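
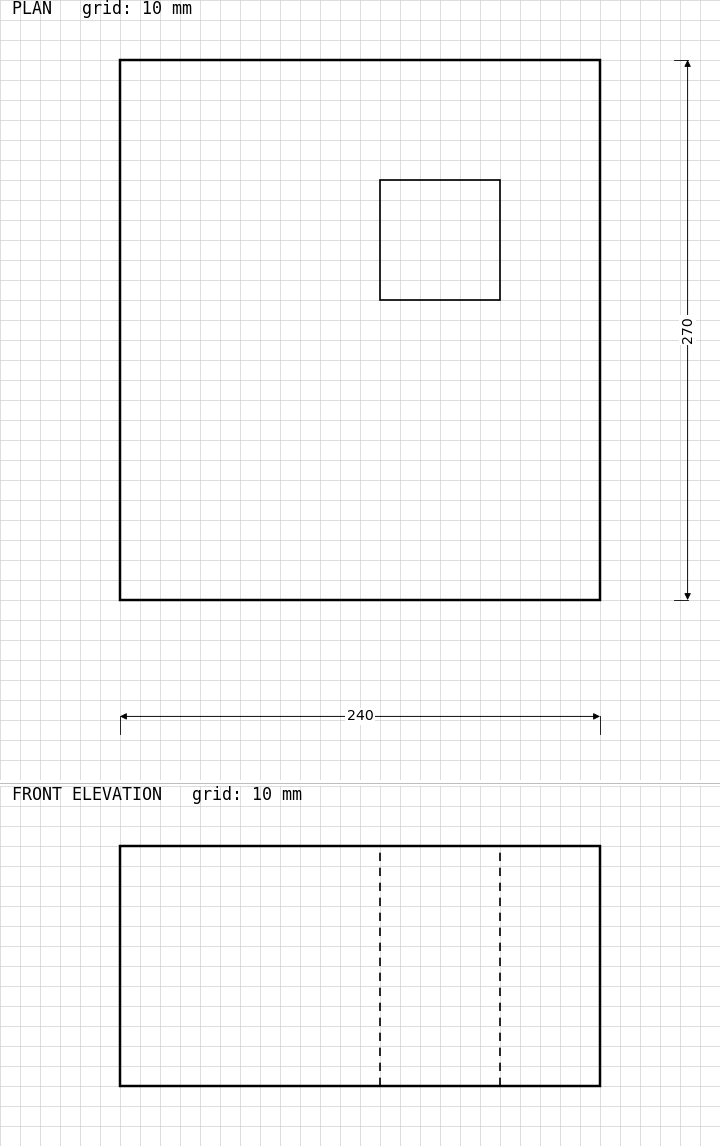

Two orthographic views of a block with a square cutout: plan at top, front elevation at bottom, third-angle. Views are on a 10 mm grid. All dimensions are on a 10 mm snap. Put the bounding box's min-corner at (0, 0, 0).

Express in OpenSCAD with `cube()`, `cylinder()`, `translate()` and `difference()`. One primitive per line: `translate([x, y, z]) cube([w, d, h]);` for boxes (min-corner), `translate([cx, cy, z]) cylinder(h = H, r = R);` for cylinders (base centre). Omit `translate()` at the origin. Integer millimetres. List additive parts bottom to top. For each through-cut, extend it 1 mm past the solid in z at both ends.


difference() {
  cube([240, 270, 120]);
  translate([130, 150, -1]) cube([60, 60, 122]);
}


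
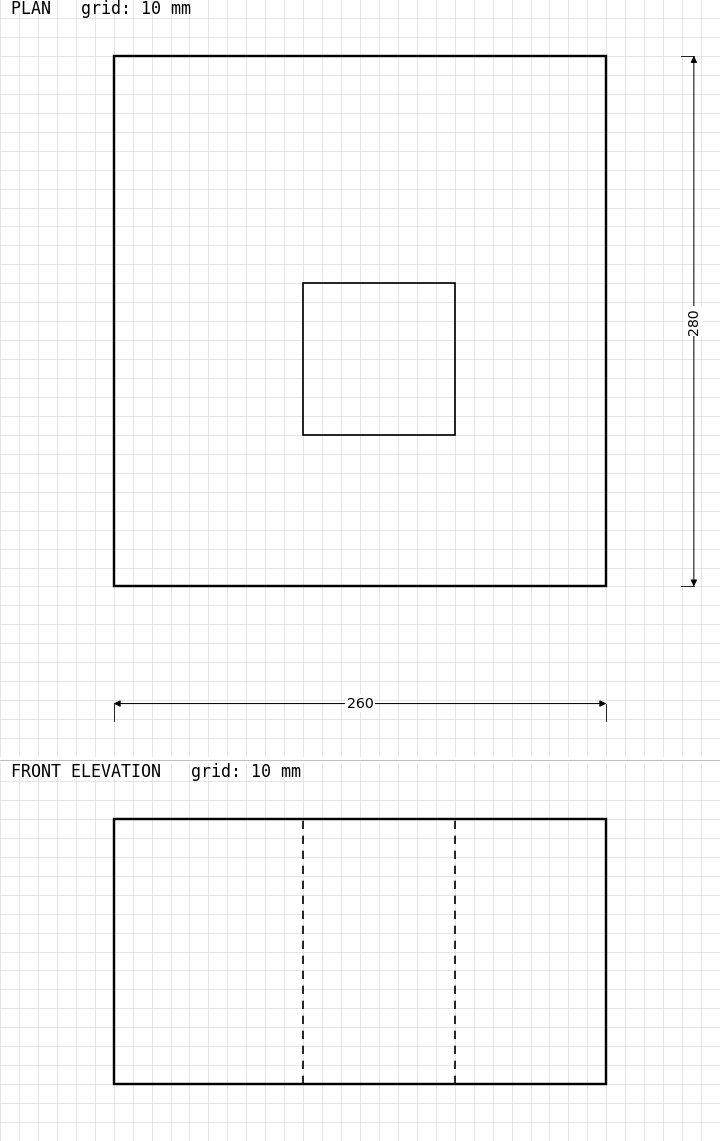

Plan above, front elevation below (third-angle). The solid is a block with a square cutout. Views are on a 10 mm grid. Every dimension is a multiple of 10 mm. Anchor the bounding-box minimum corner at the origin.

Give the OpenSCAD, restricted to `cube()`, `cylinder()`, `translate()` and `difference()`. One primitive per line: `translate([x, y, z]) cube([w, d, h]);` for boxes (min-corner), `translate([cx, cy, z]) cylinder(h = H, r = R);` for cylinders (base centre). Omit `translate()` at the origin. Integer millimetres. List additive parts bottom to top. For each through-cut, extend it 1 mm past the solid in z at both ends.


difference() {
  cube([260, 280, 140]);
  translate([100, 80, -1]) cube([80, 80, 142]);
}


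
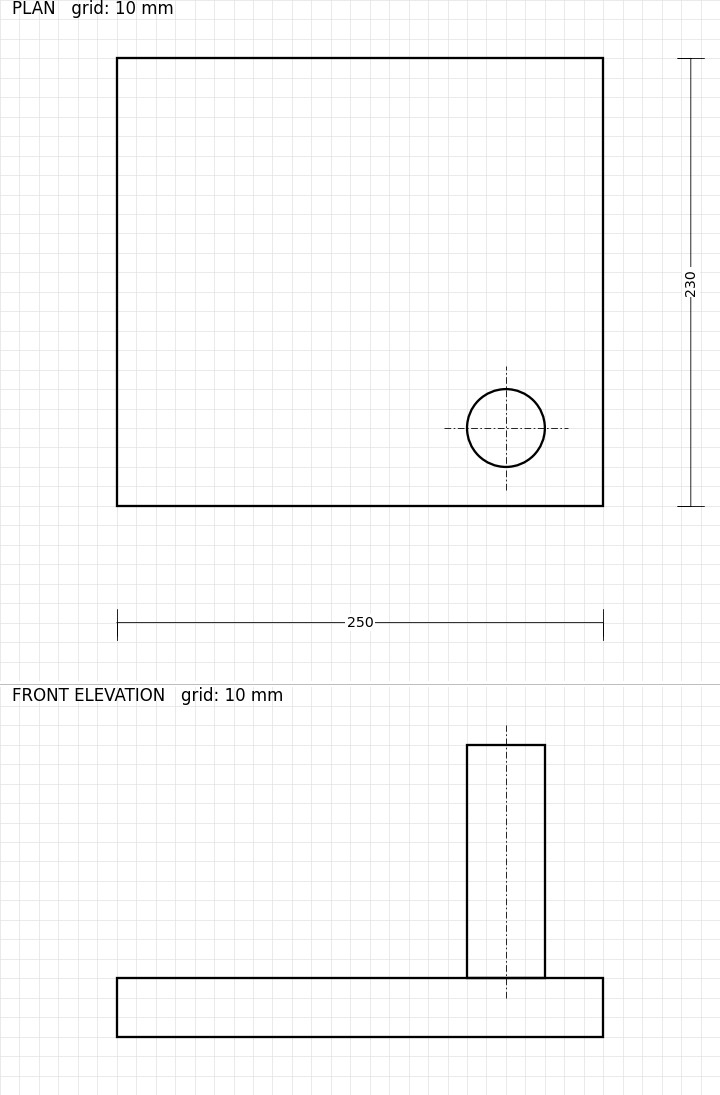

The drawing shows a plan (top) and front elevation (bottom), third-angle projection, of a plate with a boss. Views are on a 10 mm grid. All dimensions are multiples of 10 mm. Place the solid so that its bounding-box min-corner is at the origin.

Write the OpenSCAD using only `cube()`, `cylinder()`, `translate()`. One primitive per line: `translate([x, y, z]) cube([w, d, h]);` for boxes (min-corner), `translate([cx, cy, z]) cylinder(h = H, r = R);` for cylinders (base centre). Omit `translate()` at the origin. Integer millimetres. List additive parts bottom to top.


cube([250, 230, 30]);
translate([200, 40, 30]) cylinder(h = 120, r = 20);


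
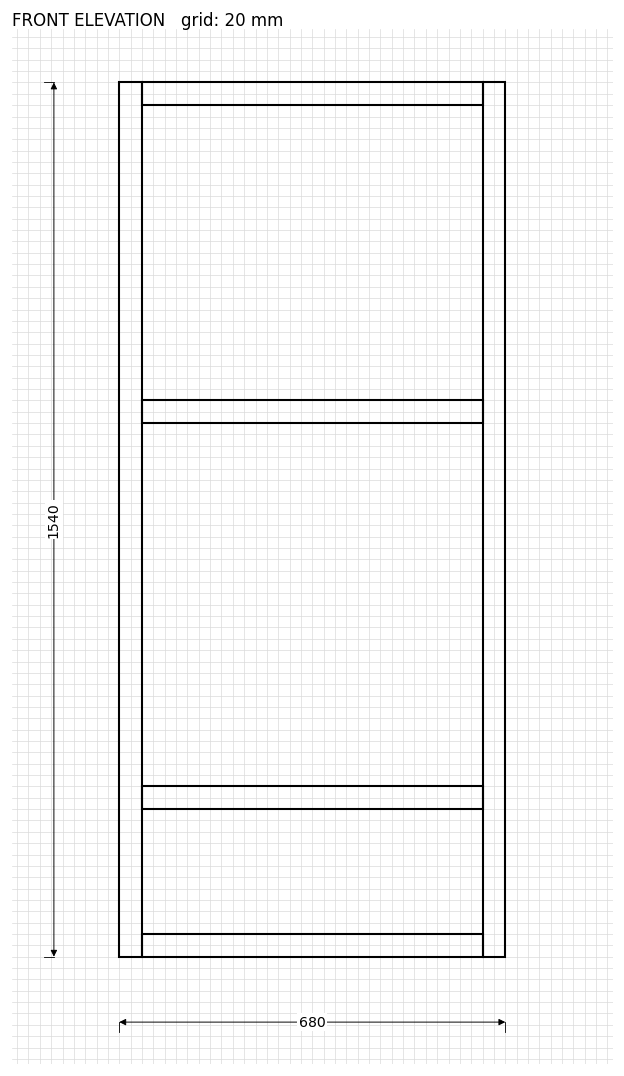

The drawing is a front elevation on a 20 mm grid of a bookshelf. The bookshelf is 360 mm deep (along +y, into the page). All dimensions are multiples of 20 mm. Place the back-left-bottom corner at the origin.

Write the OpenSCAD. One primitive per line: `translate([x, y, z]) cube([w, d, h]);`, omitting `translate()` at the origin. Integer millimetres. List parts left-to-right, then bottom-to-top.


cube([40, 360, 1540]);
translate([40, 0, 0]) cube([600, 360, 40]);
translate([40, 0, 260]) cube([600, 360, 40]);
translate([40, 0, 940]) cube([600, 360, 40]);
translate([40, 0, 1500]) cube([600, 360, 40]);
translate([640, 0, 0]) cube([40, 360, 1540]);


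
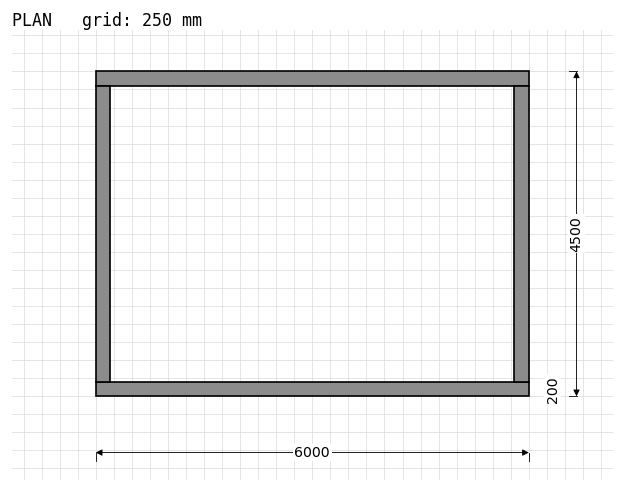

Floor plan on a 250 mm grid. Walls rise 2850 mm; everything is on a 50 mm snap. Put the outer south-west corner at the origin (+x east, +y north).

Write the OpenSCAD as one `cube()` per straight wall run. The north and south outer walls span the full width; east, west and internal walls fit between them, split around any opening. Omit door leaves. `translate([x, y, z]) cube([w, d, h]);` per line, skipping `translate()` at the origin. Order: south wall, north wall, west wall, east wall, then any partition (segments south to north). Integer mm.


cube([6000, 200, 2850]);
translate([0, 4300, 0]) cube([6000, 200, 2850]);
translate([0, 200, 0]) cube([200, 4100, 2850]);
translate([5800, 200, 0]) cube([200, 4100, 2850]);


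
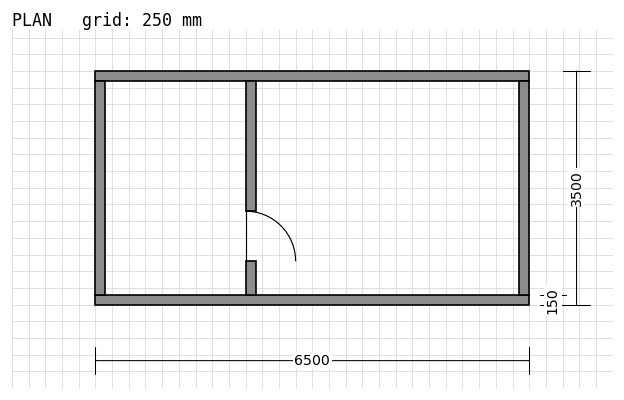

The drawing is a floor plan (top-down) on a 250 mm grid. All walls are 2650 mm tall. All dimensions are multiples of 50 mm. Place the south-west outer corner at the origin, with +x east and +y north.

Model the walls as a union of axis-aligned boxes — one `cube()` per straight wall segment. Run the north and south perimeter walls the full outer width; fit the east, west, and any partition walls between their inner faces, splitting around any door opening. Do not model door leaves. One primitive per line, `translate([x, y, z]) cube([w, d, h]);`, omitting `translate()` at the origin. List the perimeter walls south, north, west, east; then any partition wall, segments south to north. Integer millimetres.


cube([6500, 150, 2650]);
translate([0, 3350, 0]) cube([6500, 150, 2650]);
translate([0, 150, 0]) cube([150, 3200, 2650]);
translate([6350, 150, 0]) cube([150, 3200, 2650]);
translate([2250, 150, 0]) cube([150, 500, 2650]);
translate([2250, 1400, 0]) cube([150, 1950, 2650]);


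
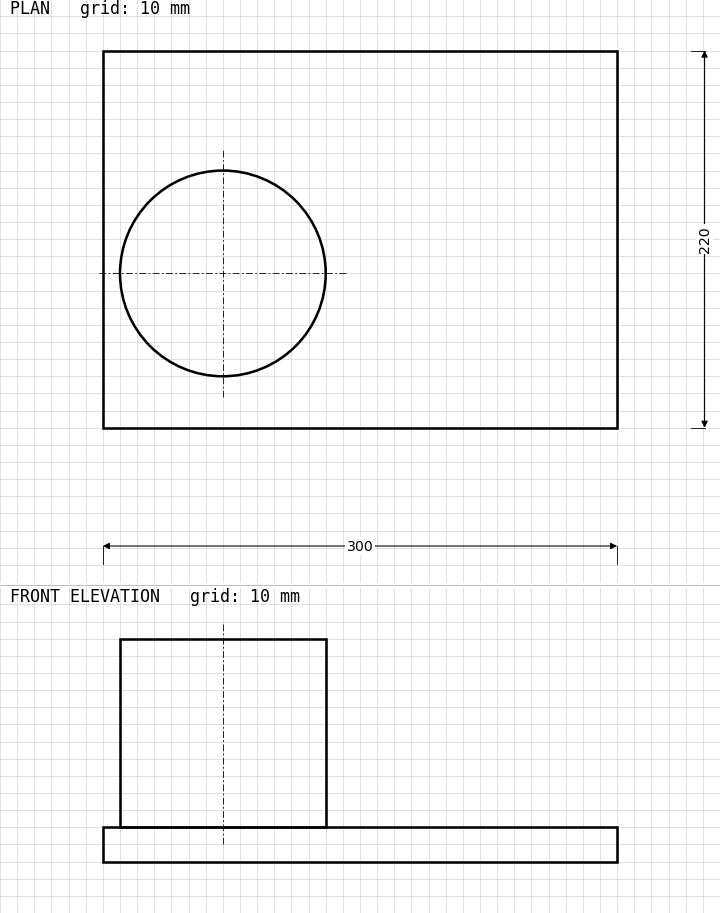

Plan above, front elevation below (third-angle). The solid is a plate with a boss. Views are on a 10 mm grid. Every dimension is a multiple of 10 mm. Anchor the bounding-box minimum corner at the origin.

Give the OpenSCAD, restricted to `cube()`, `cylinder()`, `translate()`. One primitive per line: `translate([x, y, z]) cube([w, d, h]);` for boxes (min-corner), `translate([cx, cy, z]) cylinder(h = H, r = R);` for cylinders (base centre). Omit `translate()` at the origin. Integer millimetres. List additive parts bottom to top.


cube([300, 220, 20]);
translate([70, 90, 20]) cylinder(h = 110, r = 60);


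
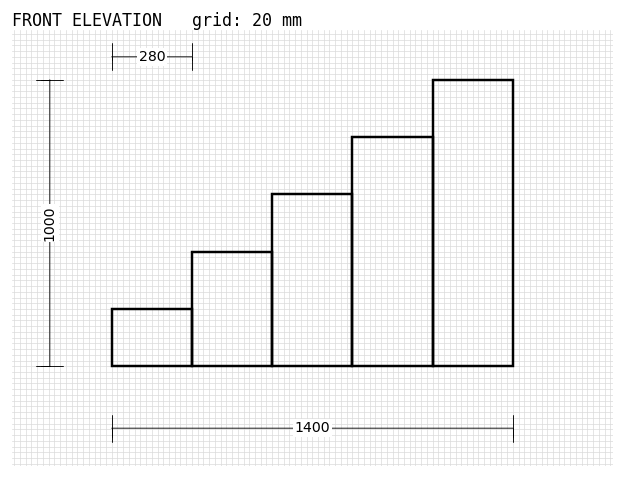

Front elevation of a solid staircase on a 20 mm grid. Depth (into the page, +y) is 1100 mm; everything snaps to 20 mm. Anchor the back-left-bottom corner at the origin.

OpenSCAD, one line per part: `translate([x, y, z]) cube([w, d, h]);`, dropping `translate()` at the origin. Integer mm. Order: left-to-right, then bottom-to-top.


cube([280, 1100, 200]);
translate([280, 0, 0]) cube([280, 1100, 400]);
translate([560, 0, 0]) cube([280, 1100, 600]);
translate([840, 0, 0]) cube([280, 1100, 800]);
translate([1120, 0, 0]) cube([280, 1100, 1000]);


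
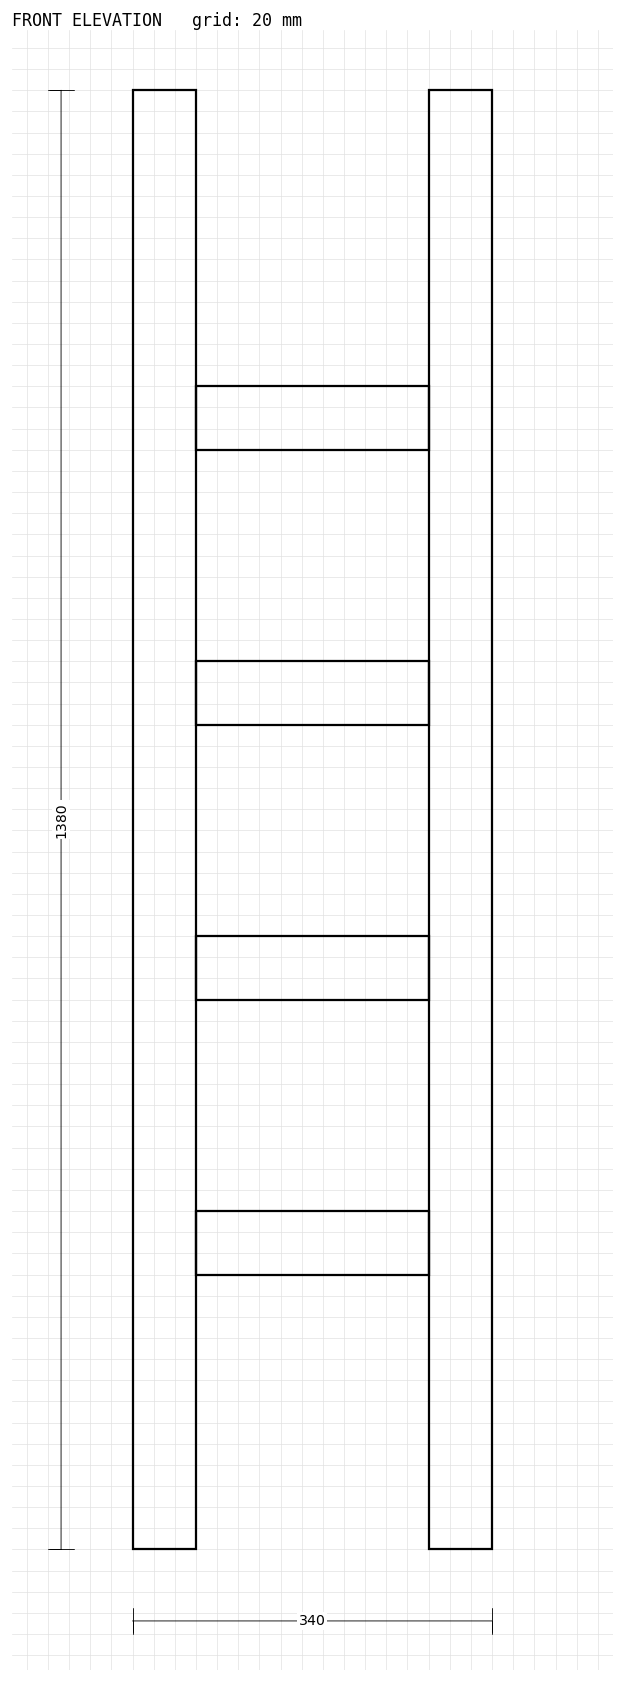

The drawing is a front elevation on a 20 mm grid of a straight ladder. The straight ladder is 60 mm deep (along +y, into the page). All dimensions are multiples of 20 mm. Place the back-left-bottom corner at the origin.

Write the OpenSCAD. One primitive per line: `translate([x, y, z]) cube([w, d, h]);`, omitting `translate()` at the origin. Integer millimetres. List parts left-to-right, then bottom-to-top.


cube([60, 60, 1380]);
translate([60, 0, 260]) cube([220, 60, 60]);
translate([60, 0, 520]) cube([220, 60, 60]);
translate([60, 0, 780]) cube([220, 60, 60]);
translate([60, 0, 1040]) cube([220, 60, 60]);
translate([280, 0, 0]) cube([60, 60, 1380]);


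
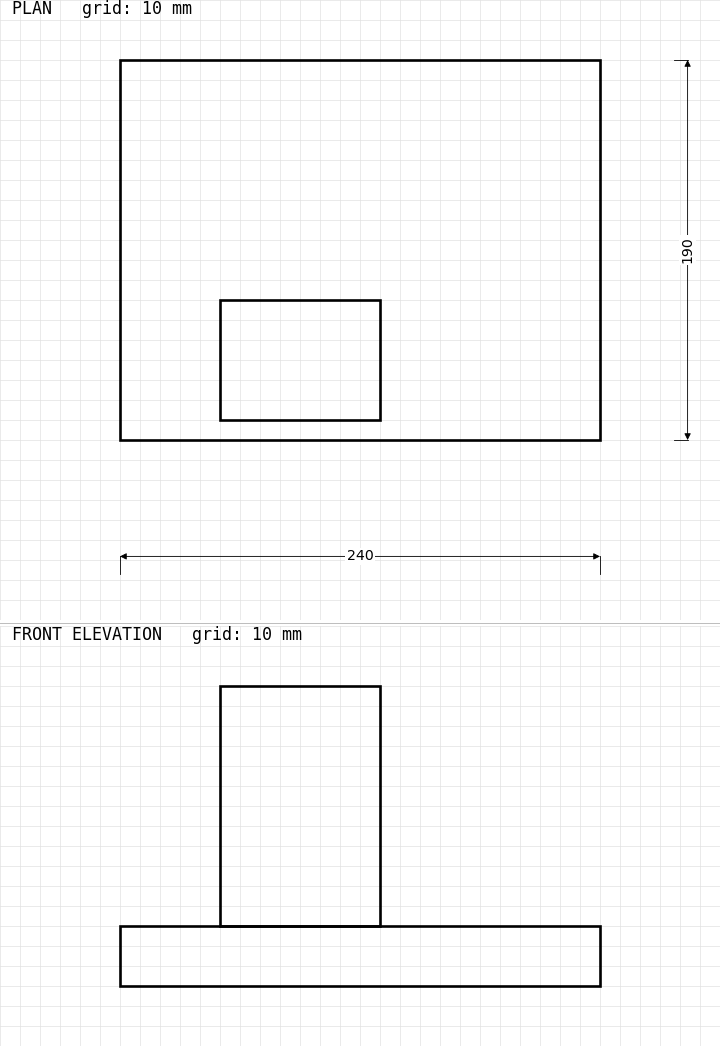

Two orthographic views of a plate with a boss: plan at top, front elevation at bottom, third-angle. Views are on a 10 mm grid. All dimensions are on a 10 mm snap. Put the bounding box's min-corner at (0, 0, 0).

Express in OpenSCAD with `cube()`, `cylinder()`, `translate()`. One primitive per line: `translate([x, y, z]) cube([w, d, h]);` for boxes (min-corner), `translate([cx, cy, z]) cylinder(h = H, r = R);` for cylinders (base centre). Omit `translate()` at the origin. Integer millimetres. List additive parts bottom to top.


cube([240, 190, 30]);
translate([50, 10, 30]) cube([80, 60, 120]);


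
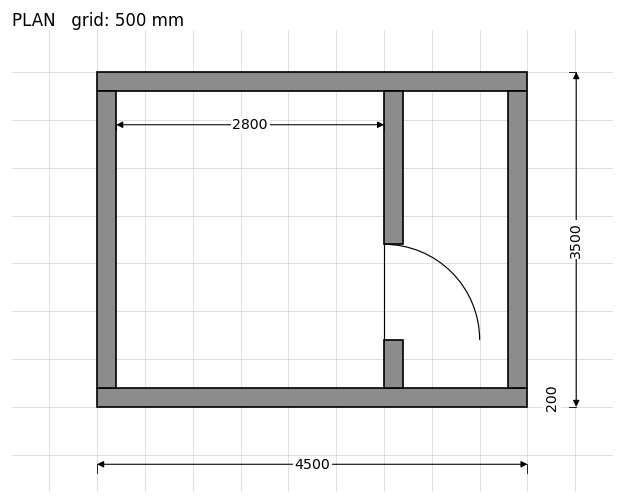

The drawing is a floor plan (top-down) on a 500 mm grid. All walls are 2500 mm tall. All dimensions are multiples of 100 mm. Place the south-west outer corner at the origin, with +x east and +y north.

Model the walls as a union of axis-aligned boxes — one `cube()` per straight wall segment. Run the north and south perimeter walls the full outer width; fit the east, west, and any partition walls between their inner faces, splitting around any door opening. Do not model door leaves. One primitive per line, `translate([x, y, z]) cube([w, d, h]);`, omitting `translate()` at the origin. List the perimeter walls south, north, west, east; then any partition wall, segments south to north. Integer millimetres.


cube([4500, 200, 2500]);
translate([0, 3300, 0]) cube([4500, 200, 2500]);
translate([0, 200, 0]) cube([200, 3100, 2500]);
translate([4300, 200, 0]) cube([200, 3100, 2500]);
translate([3000, 200, 0]) cube([200, 500, 2500]);
translate([3000, 1700, 0]) cube([200, 1600, 2500]);


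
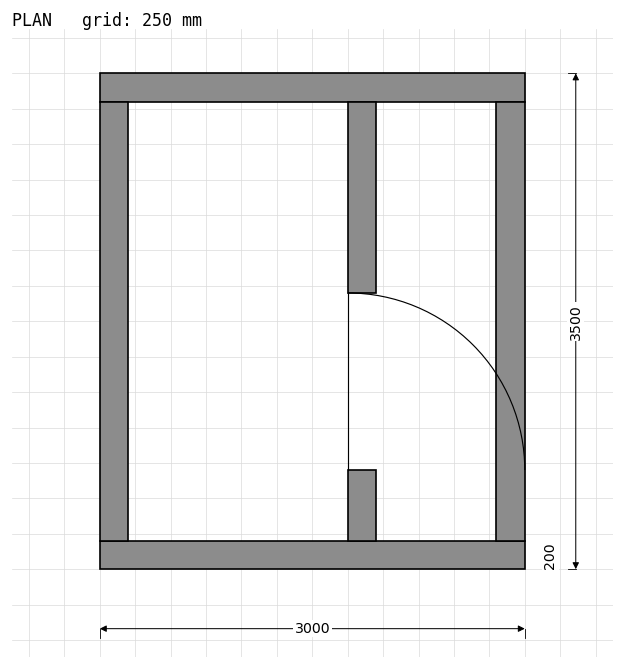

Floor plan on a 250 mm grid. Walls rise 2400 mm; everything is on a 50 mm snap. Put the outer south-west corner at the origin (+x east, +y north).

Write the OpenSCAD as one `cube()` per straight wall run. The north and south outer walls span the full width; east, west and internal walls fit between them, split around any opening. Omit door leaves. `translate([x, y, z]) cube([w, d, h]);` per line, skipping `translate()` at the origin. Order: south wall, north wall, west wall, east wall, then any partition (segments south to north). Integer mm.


cube([3000, 200, 2400]);
translate([0, 3300, 0]) cube([3000, 200, 2400]);
translate([0, 200, 0]) cube([200, 3100, 2400]);
translate([2800, 200, 0]) cube([200, 3100, 2400]);
translate([1750, 200, 0]) cube([200, 500, 2400]);
translate([1750, 1950, 0]) cube([200, 1350, 2400]);


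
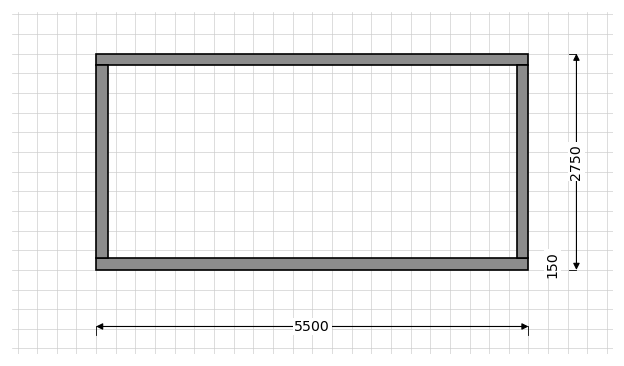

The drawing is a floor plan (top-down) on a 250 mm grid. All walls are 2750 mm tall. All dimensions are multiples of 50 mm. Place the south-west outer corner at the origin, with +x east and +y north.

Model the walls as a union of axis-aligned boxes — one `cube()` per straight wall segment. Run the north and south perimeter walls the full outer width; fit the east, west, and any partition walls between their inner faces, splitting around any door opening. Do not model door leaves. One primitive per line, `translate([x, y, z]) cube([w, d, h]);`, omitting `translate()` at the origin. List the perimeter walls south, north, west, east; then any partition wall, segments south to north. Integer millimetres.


cube([5500, 150, 2750]);
translate([0, 2600, 0]) cube([5500, 150, 2750]);
translate([0, 150, 0]) cube([150, 2450, 2750]);
translate([5350, 150, 0]) cube([150, 2450, 2750]);


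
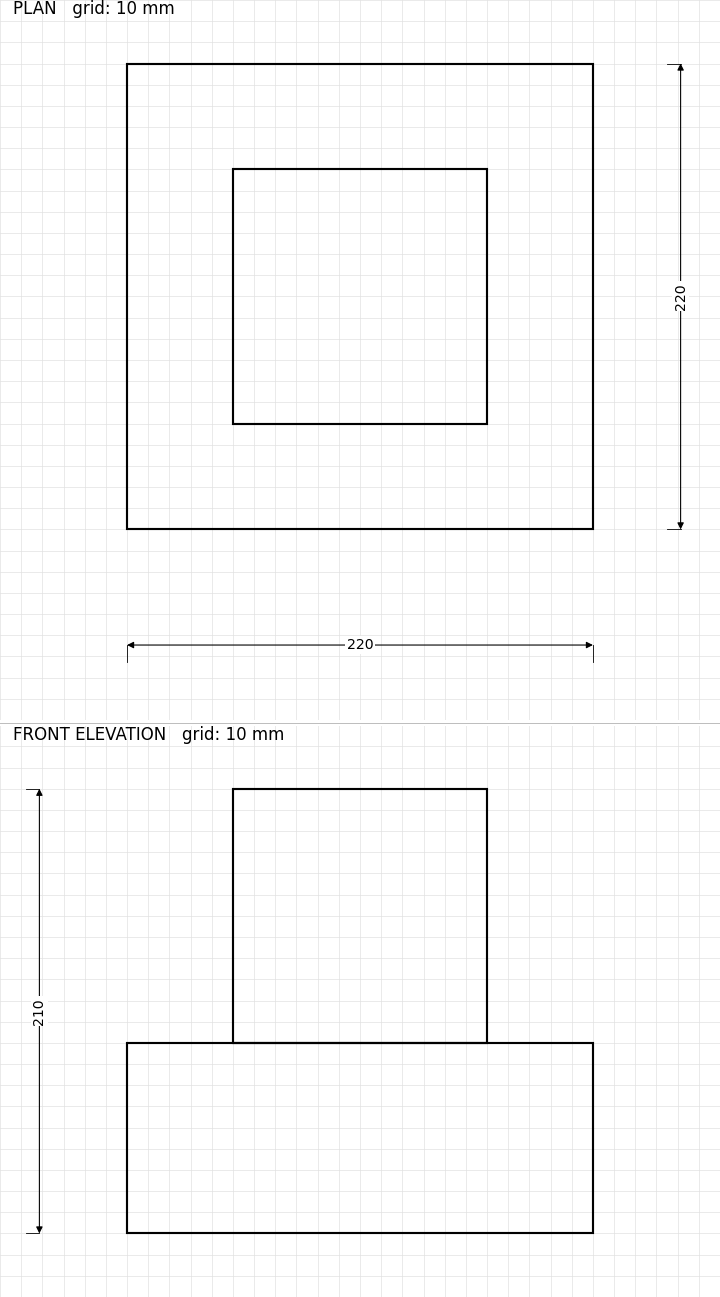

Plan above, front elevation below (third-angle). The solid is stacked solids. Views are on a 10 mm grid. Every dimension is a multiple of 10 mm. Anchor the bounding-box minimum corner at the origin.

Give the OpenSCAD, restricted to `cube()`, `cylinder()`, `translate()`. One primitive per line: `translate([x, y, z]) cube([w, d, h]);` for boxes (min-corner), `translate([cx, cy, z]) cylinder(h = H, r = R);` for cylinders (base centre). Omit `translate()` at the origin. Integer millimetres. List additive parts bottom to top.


cube([220, 220, 90]);
translate([50, 50, 90]) cube([120, 120, 120]);


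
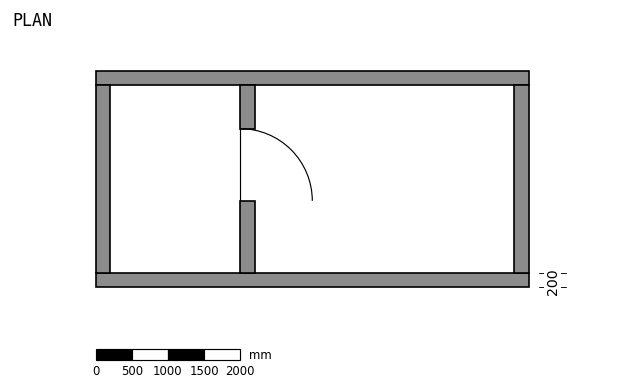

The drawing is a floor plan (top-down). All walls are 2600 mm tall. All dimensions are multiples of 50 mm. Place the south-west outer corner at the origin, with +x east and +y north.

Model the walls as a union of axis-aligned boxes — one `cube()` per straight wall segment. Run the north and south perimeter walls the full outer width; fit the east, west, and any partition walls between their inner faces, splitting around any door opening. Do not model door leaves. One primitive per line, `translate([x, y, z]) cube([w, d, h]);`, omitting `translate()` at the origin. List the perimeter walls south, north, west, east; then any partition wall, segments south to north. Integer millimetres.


cube([6000, 200, 2600]);
translate([0, 2800, 0]) cube([6000, 200, 2600]);
translate([0, 200, 0]) cube([200, 2600, 2600]);
translate([5800, 200, 0]) cube([200, 2600, 2600]);
translate([2000, 200, 0]) cube([200, 1000, 2600]);
translate([2000, 2200, 0]) cube([200, 600, 2600]);


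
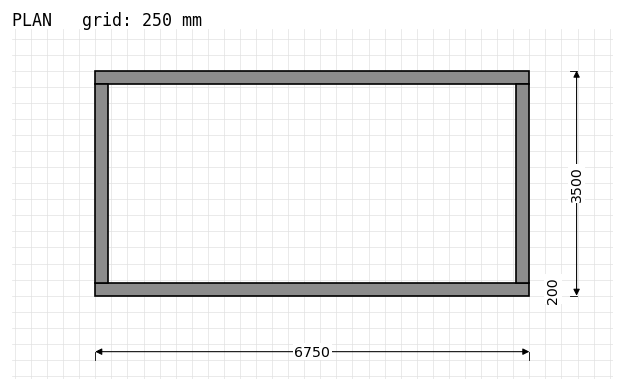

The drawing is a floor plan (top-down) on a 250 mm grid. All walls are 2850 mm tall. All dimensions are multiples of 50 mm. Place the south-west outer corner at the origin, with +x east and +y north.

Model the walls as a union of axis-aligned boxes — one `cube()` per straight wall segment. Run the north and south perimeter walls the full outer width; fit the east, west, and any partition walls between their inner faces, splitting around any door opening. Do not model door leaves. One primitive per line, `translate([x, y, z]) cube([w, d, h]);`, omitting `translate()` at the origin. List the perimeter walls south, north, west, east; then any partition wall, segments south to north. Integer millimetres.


cube([6750, 200, 2850]);
translate([0, 3300, 0]) cube([6750, 200, 2850]);
translate([0, 200, 0]) cube([200, 3100, 2850]);
translate([6550, 200, 0]) cube([200, 3100, 2850]);


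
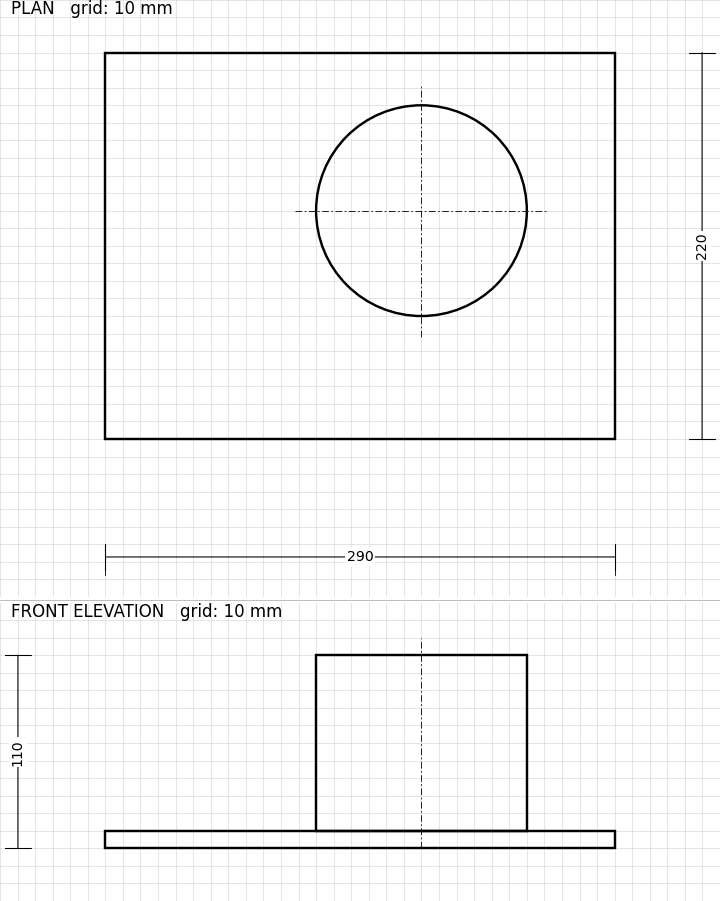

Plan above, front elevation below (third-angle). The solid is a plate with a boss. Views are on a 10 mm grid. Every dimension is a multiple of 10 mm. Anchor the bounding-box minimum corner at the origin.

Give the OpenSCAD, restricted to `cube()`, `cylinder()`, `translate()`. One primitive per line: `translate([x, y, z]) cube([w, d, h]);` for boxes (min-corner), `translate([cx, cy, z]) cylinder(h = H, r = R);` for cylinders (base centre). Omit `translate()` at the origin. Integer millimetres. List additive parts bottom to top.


cube([290, 220, 10]);
translate([180, 130, 10]) cylinder(h = 100, r = 60);


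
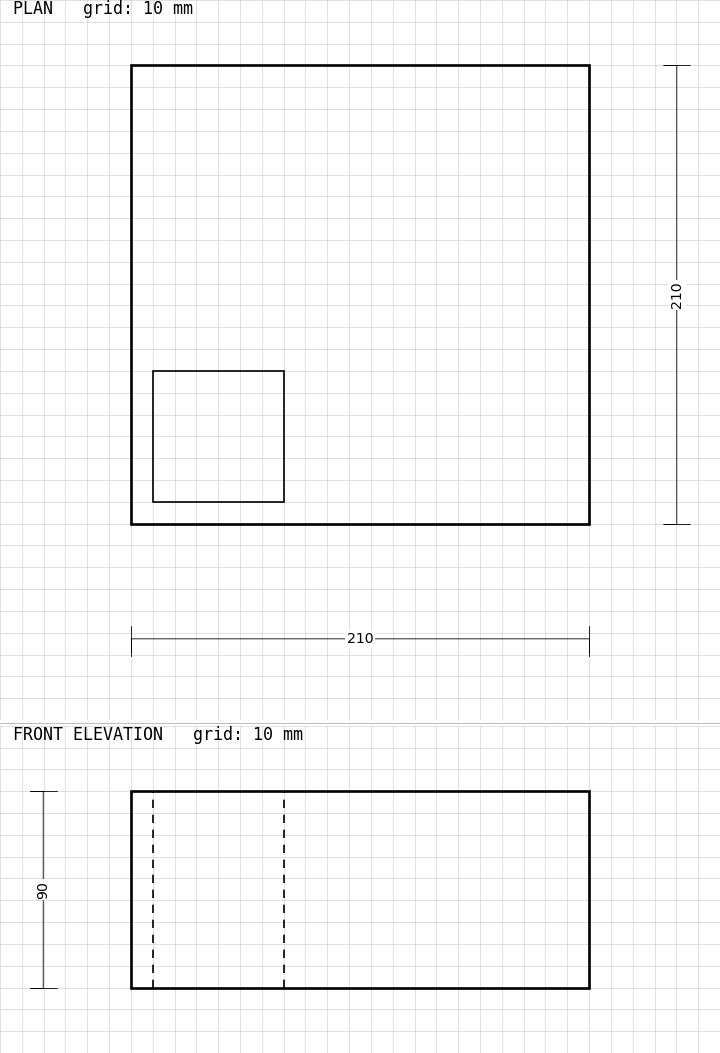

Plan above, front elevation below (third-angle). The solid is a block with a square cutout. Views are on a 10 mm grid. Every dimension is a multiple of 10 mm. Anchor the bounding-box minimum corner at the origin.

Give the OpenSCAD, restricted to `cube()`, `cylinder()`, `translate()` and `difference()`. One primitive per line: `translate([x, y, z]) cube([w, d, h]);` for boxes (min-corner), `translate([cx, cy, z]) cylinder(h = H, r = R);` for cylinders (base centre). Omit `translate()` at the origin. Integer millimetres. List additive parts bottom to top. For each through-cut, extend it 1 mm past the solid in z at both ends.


difference() {
  cube([210, 210, 90]);
  translate([10, 10, -1]) cube([60, 60, 92]);
}


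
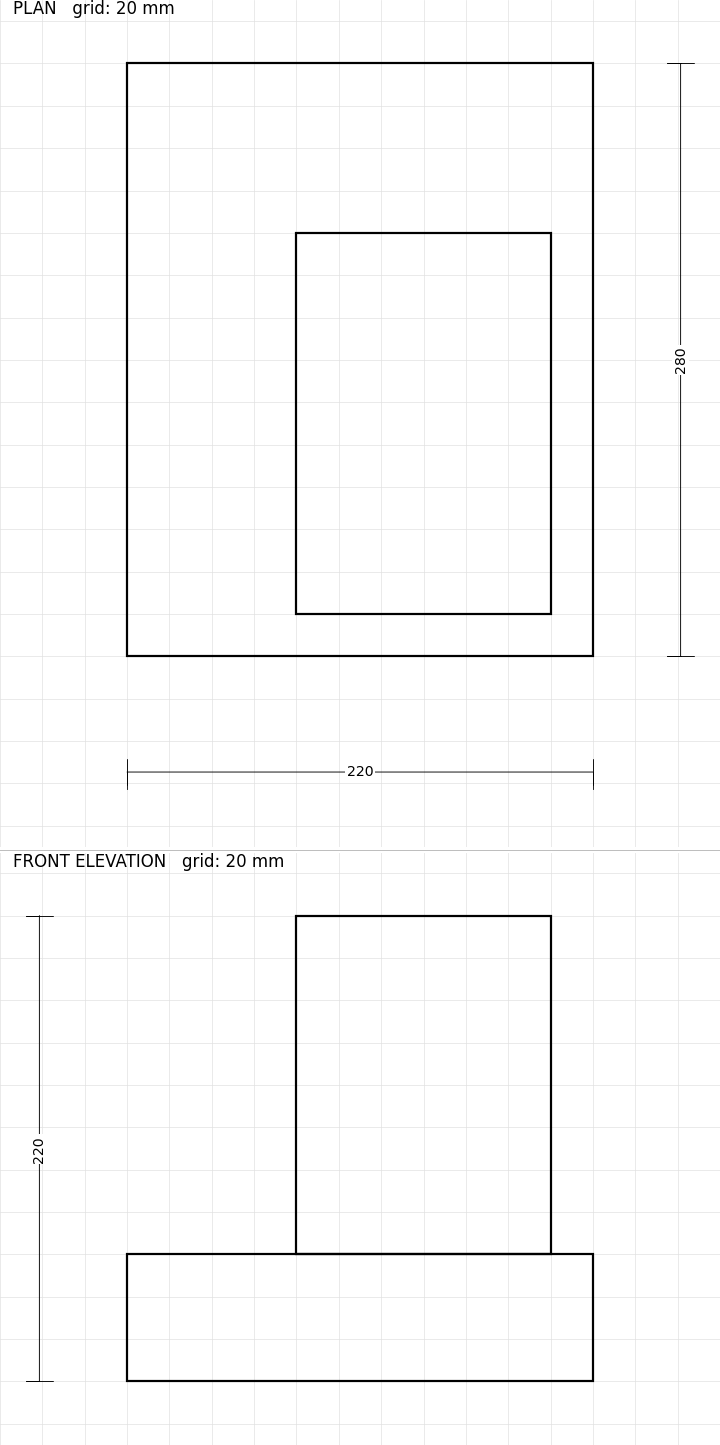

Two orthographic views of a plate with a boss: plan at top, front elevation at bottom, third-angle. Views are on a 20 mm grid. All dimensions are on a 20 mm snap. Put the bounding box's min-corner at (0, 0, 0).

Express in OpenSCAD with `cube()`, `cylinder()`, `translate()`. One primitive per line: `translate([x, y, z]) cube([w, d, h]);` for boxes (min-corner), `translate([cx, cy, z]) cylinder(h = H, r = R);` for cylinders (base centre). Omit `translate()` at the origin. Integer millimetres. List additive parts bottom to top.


cube([220, 280, 60]);
translate([80, 20, 60]) cube([120, 180, 160]);


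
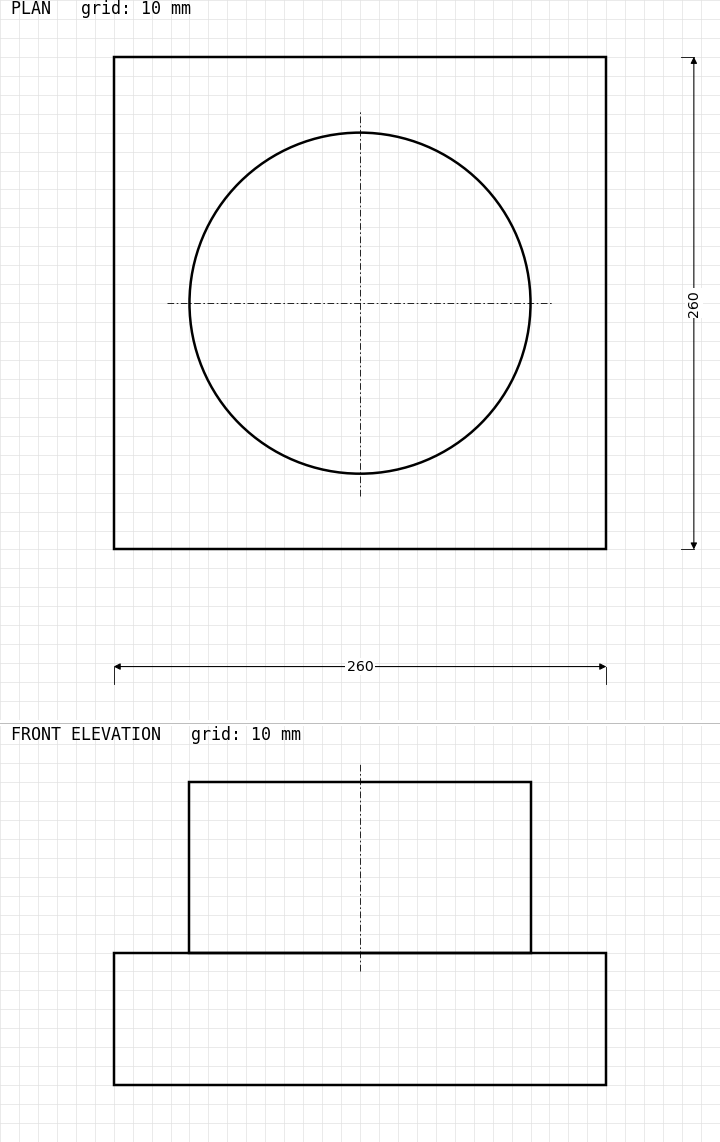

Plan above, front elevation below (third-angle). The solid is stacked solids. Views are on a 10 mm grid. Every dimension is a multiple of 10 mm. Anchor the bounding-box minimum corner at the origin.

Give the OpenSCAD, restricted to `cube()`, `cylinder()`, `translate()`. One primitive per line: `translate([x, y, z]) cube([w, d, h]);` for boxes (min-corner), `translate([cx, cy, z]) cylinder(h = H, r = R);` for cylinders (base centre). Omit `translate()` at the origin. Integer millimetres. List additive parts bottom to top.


cube([260, 260, 70]);
translate([130, 130, 70]) cylinder(h = 90, r = 90);


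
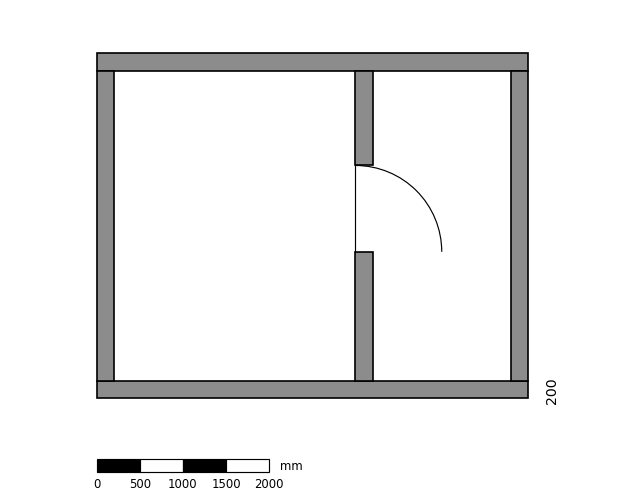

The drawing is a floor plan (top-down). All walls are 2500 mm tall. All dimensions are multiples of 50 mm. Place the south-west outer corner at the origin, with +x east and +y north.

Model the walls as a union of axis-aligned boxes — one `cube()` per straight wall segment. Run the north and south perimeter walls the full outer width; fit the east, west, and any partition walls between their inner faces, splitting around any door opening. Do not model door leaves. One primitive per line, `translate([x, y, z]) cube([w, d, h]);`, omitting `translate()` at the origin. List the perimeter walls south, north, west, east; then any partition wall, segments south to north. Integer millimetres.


cube([5000, 200, 2500]);
translate([0, 3800, 0]) cube([5000, 200, 2500]);
translate([0, 200, 0]) cube([200, 3600, 2500]);
translate([4800, 200, 0]) cube([200, 3600, 2500]);
translate([3000, 200, 0]) cube([200, 1500, 2500]);
translate([3000, 2700, 0]) cube([200, 1100, 2500]);


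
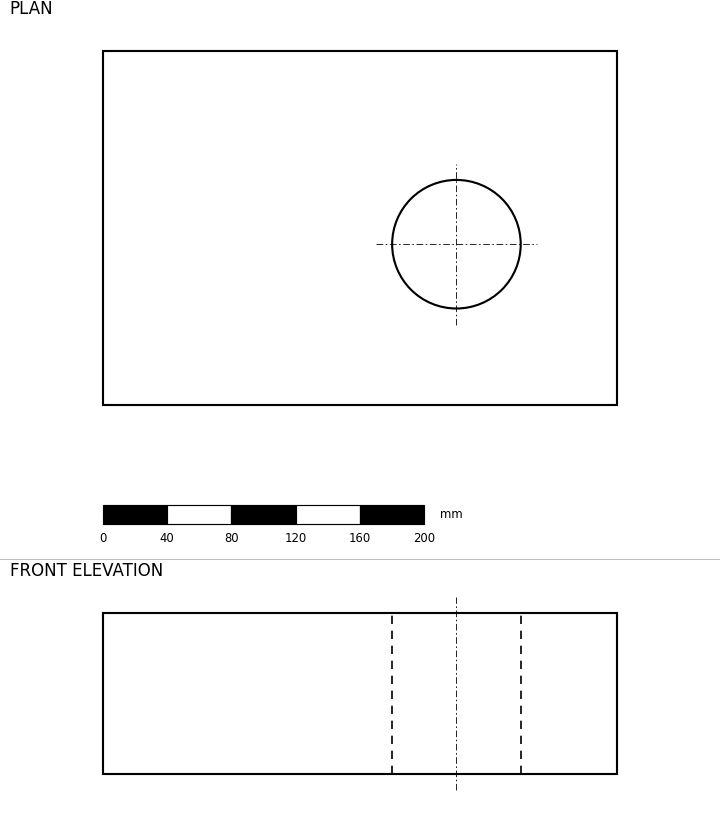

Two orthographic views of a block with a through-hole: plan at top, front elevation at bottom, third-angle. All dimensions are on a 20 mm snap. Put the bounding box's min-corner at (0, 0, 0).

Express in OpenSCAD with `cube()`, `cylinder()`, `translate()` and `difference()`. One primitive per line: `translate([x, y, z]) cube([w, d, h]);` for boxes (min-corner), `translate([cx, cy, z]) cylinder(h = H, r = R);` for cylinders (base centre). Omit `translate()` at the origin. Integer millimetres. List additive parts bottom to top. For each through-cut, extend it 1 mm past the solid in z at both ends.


difference() {
  cube([320, 220, 100]);
  translate([220, 100, -1]) cylinder(h = 102, r = 40);
}


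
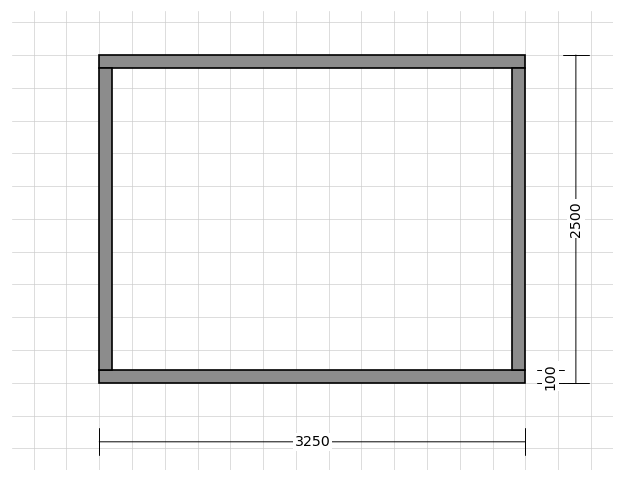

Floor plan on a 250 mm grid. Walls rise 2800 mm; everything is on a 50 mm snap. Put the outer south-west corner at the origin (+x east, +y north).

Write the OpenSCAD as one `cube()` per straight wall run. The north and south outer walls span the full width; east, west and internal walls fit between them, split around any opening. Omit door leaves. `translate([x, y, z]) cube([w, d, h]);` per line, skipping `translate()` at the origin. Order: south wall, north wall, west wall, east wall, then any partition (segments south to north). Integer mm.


cube([3250, 100, 2800]);
translate([0, 2400, 0]) cube([3250, 100, 2800]);
translate([0, 100, 0]) cube([100, 2300, 2800]);
translate([3150, 100, 0]) cube([100, 2300, 2800]);


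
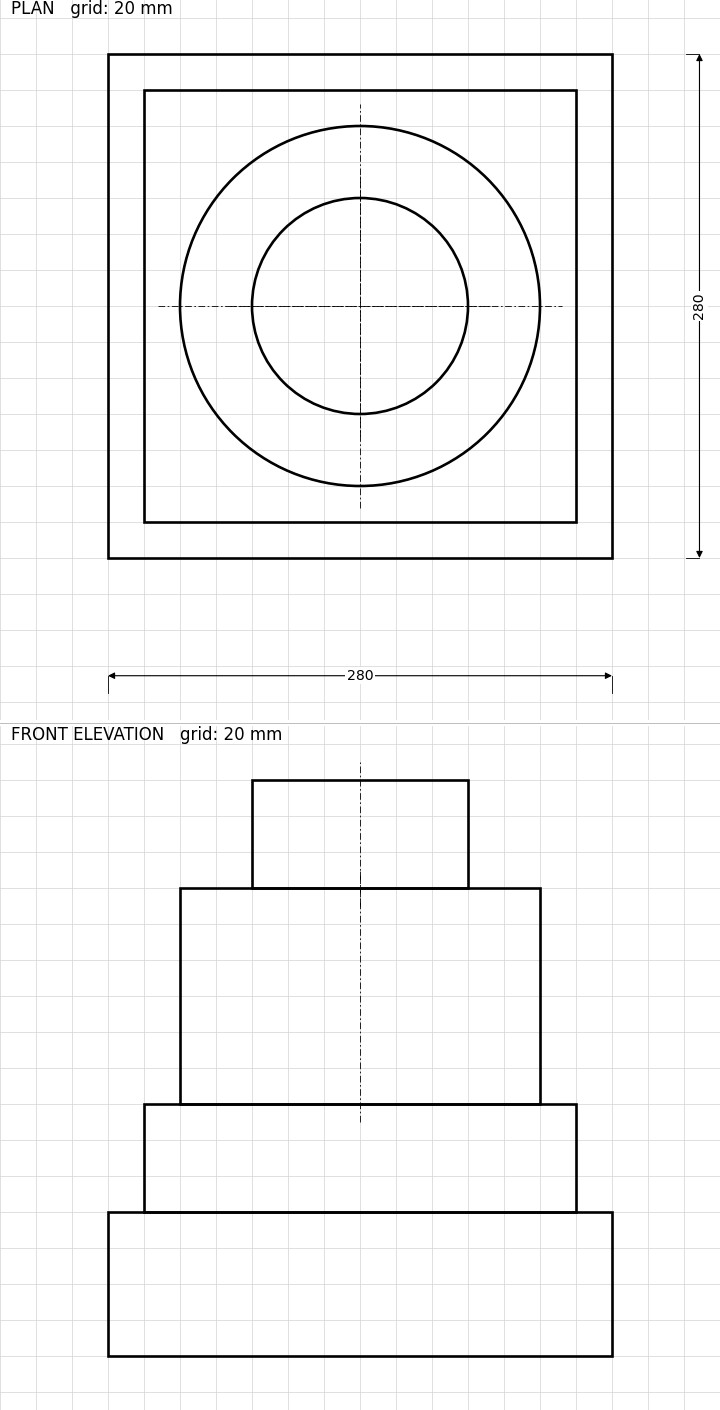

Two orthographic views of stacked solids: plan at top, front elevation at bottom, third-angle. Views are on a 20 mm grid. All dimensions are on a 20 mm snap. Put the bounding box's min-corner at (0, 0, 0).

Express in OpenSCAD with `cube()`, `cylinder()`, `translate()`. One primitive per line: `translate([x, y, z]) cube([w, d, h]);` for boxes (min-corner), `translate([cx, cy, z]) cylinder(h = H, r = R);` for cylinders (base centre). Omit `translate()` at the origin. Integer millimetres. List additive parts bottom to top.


cube([280, 280, 80]);
translate([20, 20, 80]) cube([240, 240, 60]);
translate([140, 140, 140]) cylinder(h = 120, r = 100);
translate([140, 140, 260]) cylinder(h = 60, r = 60);


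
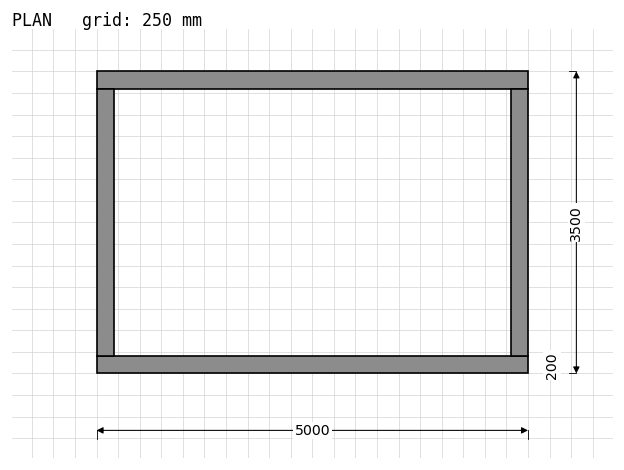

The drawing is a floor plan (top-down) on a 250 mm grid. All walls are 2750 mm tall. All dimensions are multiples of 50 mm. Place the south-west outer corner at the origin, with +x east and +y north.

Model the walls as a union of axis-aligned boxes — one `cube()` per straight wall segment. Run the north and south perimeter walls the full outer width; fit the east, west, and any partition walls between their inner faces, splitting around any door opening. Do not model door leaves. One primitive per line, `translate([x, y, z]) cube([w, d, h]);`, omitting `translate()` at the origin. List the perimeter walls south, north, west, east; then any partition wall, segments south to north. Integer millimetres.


cube([5000, 200, 2750]);
translate([0, 3300, 0]) cube([5000, 200, 2750]);
translate([0, 200, 0]) cube([200, 3100, 2750]);
translate([4800, 200, 0]) cube([200, 3100, 2750]);


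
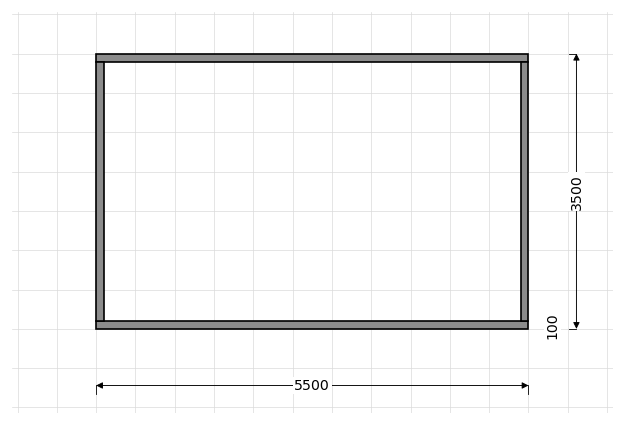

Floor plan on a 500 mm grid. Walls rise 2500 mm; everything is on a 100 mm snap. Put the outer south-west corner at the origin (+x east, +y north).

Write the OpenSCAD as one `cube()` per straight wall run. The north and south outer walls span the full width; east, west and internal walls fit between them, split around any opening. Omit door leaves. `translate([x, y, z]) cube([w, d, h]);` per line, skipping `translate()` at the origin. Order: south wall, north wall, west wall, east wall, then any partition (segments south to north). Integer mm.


cube([5500, 100, 2500]);
translate([0, 3400, 0]) cube([5500, 100, 2500]);
translate([0, 100, 0]) cube([100, 3300, 2500]);
translate([5400, 100, 0]) cube([100, 3300, 2500]);


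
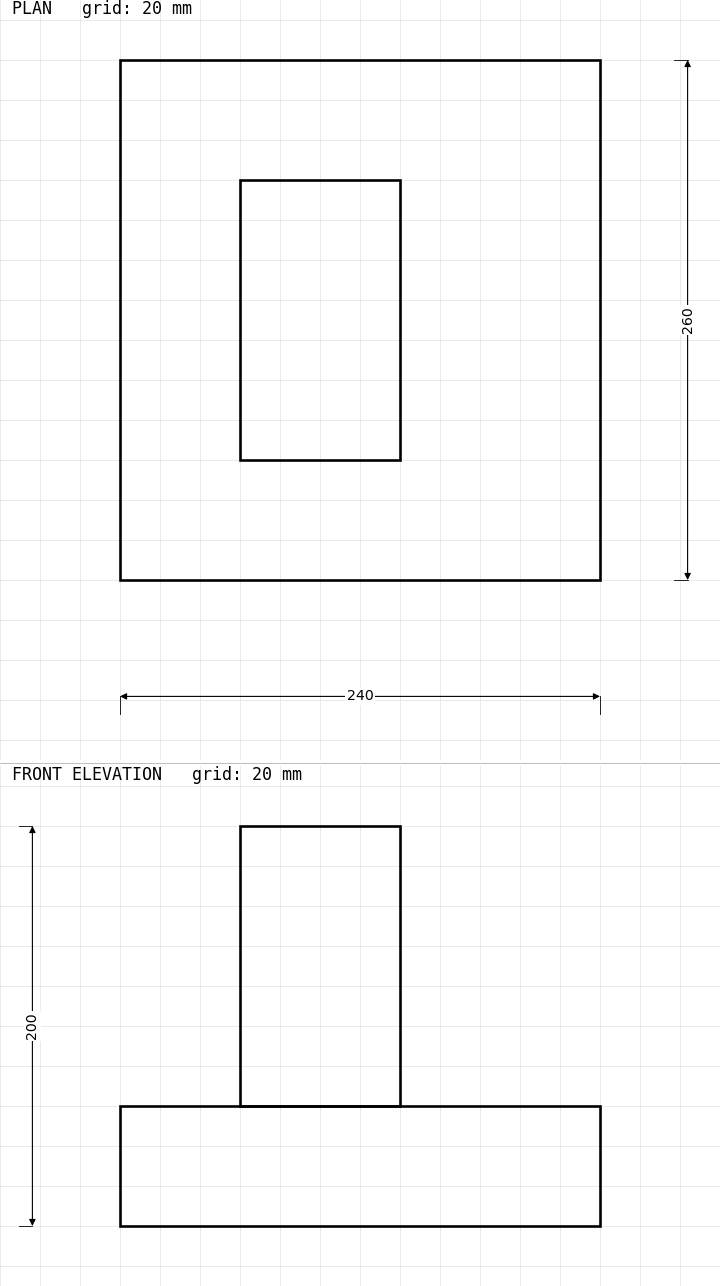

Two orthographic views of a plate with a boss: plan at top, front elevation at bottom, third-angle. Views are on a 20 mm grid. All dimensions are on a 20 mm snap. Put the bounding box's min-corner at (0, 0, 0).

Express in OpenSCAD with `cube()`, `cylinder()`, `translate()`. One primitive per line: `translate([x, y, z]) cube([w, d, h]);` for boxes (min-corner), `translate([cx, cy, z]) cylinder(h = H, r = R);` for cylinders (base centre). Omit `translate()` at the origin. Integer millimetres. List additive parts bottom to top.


cube([240, 260, 60]);
translate([60, 60, 60]) cube([80, 140, 140]);


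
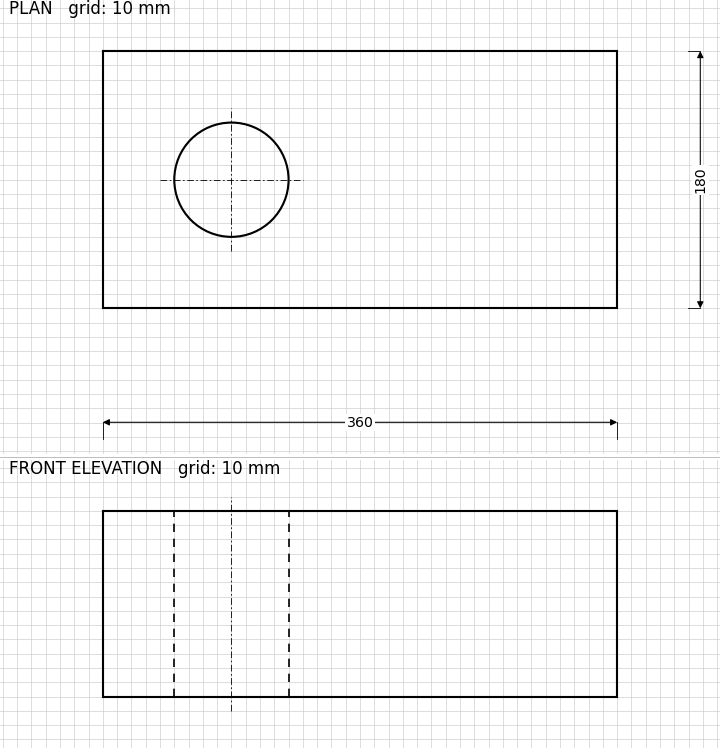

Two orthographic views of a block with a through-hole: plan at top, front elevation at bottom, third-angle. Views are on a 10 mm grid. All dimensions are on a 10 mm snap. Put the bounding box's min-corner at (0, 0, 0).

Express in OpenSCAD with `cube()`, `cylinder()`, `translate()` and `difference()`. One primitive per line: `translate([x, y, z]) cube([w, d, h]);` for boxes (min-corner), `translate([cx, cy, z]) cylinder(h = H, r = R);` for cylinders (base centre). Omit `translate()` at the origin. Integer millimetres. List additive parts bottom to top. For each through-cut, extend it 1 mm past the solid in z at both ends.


difference() {
  cube([360, 180, 130]);
  translate([90, 90, -1]) cylinder(h = 132, r = 40);
}


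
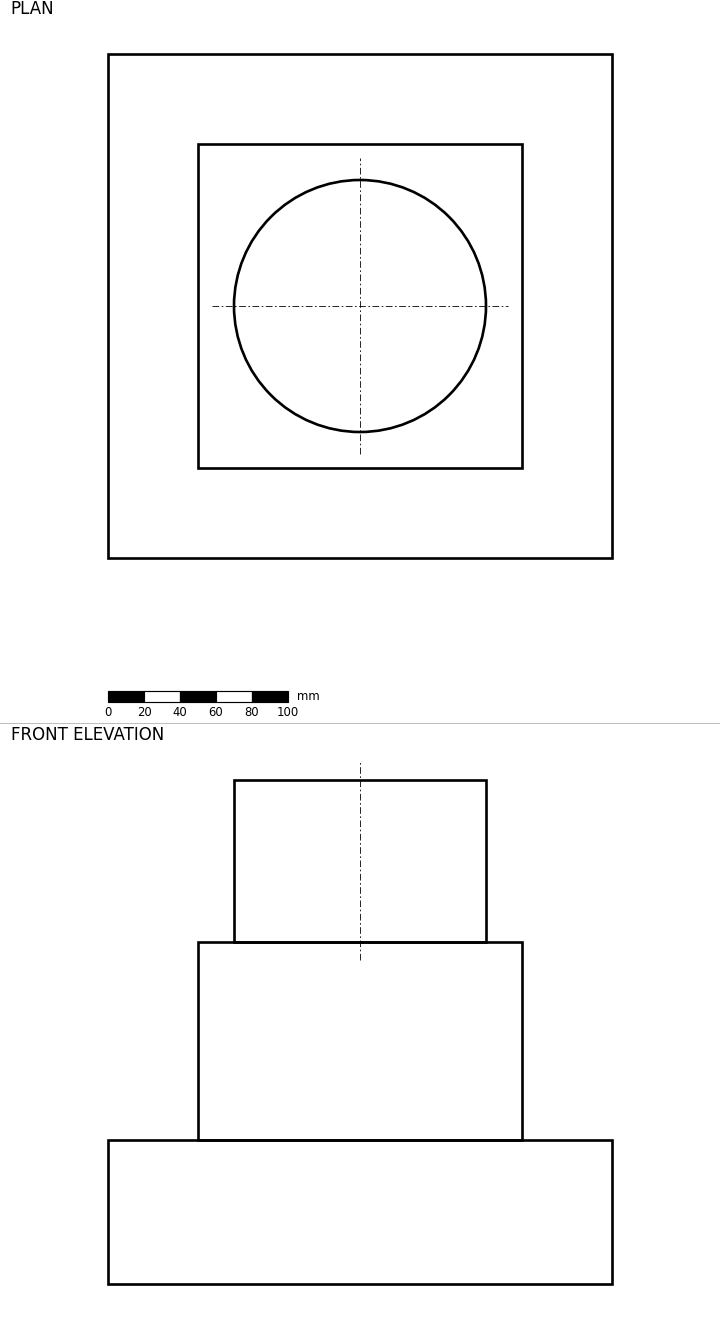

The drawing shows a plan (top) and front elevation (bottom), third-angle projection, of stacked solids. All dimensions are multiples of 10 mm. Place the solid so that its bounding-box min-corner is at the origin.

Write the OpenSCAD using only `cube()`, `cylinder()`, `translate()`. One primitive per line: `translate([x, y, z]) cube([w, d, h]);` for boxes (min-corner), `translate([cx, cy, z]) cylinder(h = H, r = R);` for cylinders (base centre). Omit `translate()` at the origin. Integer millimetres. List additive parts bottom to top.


cube([280, 280, 80]);
translate([50, 50, 80]) cube([180, 180, 110]);
translate([140, 140, 190]) cylinder(h = 90, r = 70);


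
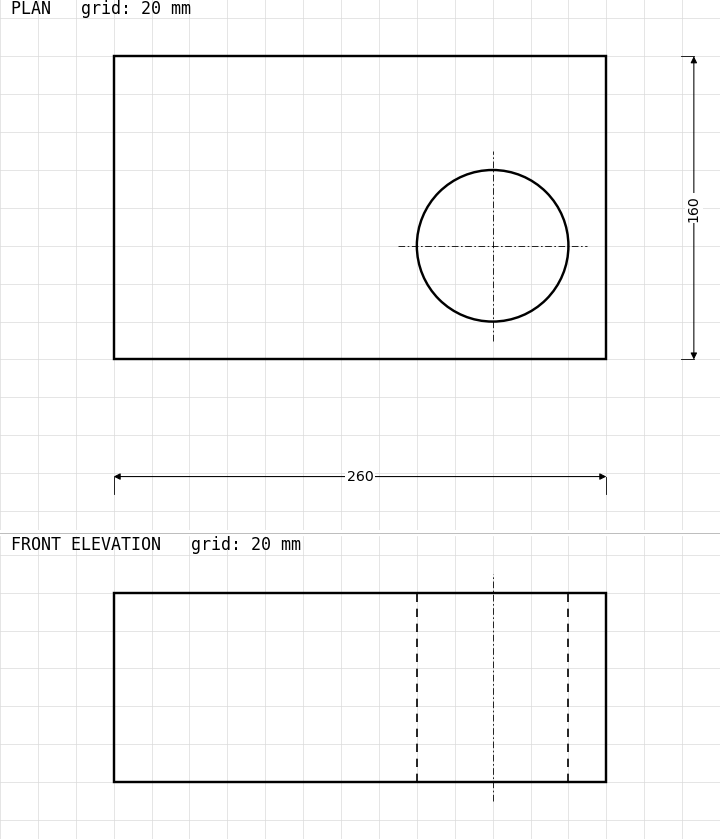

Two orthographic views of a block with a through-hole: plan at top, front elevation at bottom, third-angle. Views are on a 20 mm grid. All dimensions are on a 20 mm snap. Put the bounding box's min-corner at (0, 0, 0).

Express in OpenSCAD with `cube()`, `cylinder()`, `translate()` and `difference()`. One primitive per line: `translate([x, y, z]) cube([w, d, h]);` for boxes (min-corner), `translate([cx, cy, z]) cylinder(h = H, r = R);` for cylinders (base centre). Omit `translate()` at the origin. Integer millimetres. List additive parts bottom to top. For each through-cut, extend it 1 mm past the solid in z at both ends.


difference() {
  cube([260, 160, 100]);
  translate([200, 60, -1]) cylinder(h = 102, r = 40);
}


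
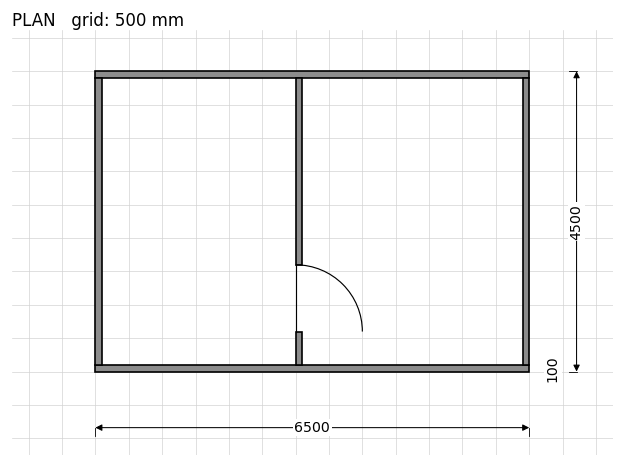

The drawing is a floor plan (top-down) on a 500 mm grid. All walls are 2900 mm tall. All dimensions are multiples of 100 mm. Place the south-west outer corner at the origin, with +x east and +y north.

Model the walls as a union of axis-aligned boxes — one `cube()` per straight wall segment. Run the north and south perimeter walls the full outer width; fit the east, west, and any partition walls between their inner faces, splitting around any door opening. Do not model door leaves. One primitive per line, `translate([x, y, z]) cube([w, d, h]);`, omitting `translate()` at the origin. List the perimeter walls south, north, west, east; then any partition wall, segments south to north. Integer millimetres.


cube([6500, 100, 2900]);
translate([0, 4400, 0]) cube([6500, 100, 2900]);
translate([0, 100, 0]) cube([100, 4300, 2900]);
translate([6400, 100, 0]) cube([100, 4300, 2900]);
translate([3000, 100, 0]) cube([100, 500, 2900]);
translate([3000, 1600, 0]) cube([100, 2800, 2900]);


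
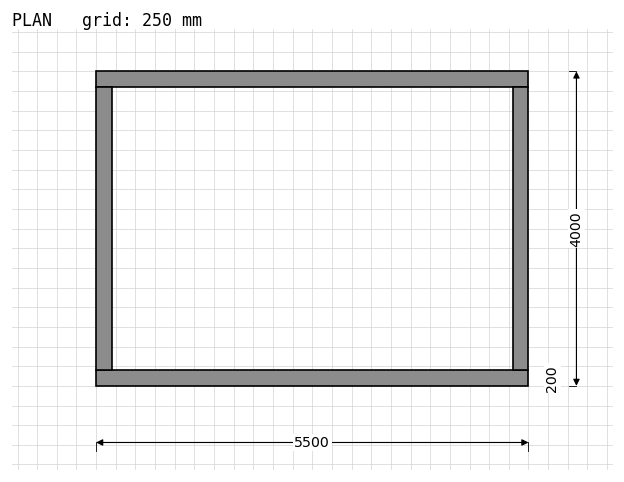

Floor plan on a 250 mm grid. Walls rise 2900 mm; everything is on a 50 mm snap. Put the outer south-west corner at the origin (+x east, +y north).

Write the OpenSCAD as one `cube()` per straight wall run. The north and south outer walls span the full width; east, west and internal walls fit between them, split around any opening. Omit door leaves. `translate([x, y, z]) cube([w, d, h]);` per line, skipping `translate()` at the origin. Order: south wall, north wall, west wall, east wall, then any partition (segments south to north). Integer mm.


cube([5500, 200, 2900]);
translate([0, 3800, 0]) cube([5500, 200, 2900]);
translate([0, 200, 0]) cube([200, 3600, 2900]);
translate([5300, 200, 0]) cube([200, 3600, 2900]);


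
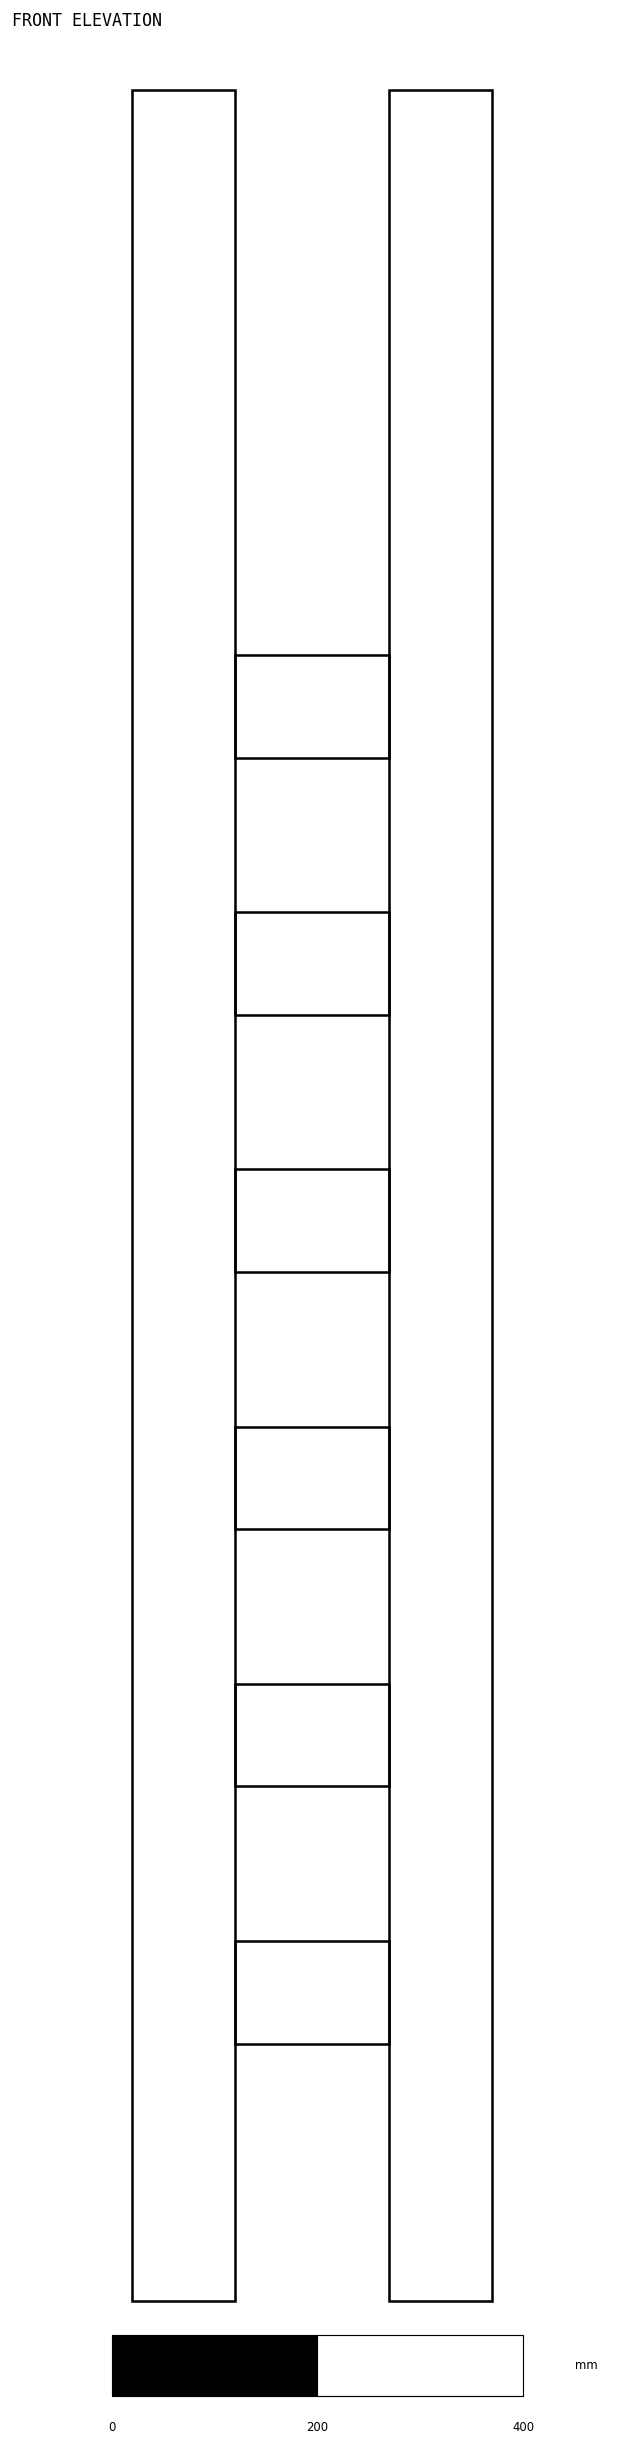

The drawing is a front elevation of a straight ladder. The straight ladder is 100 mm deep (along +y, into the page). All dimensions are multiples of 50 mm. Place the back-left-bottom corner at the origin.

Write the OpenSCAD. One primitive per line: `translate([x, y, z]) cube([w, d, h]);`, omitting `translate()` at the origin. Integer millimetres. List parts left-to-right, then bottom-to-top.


cube([100, 100, 2150]);
translate([100, 0, 250]) cube([150, 100, 100]);
translate([100, 0, 500]) cube([150, 100, 100]);
translate([100, 0, 750]) cube([150, 100, 100]);
translate([100, 0, 1000]) cube([150, 100, 100]);
translate([100, 0, 1250]) cube([150, 100, 100]);
translate([100, 0, 1500]) cube([150, 100, 100]);
translate([250, 0, 0]) cube([100, 100, 2150]);


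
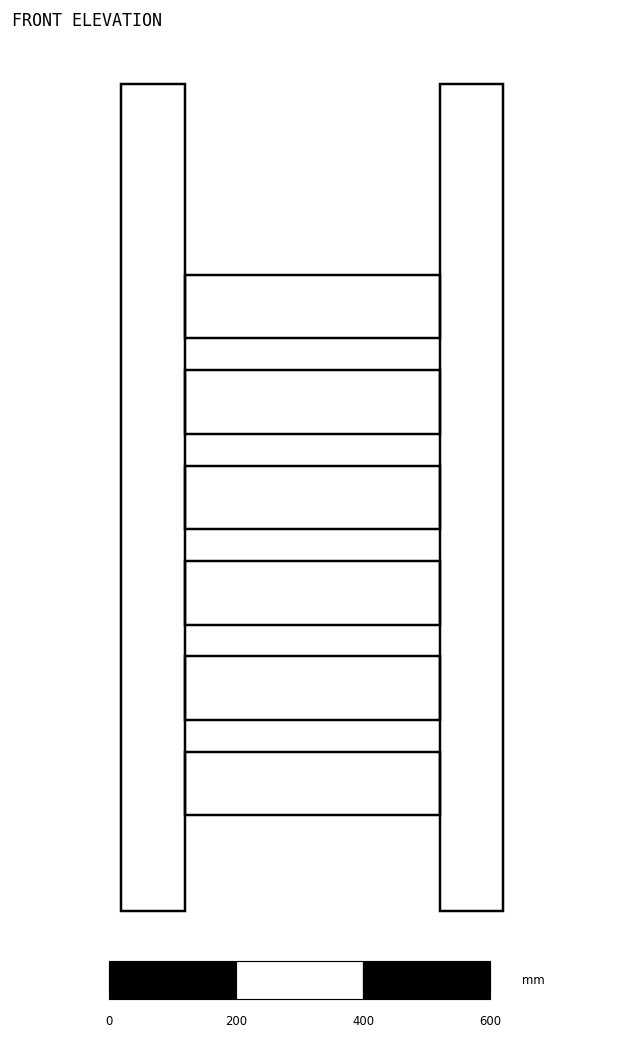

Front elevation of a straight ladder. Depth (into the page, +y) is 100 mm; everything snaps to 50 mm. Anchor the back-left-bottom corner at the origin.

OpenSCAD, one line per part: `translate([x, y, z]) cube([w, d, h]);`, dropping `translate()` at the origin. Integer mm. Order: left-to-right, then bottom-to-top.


cube([100, 100, 1300]);
translate([100, 0, 150]) cube([400, 100, 100]);
translate([100, 0, 300]) cube([400, 100, 100]);
translate([100, 0, 450]) cube([400, 100, 100]);
translate([100, 0, 600]) cube([400, 100, 100]);
translate([100, 0, 750]) cube([400, 100, 100]);
translate([100, 0, 900]) cube([400, 100, 100]);
translate([500, 0, 0]) cube([100, 100, 1300]);


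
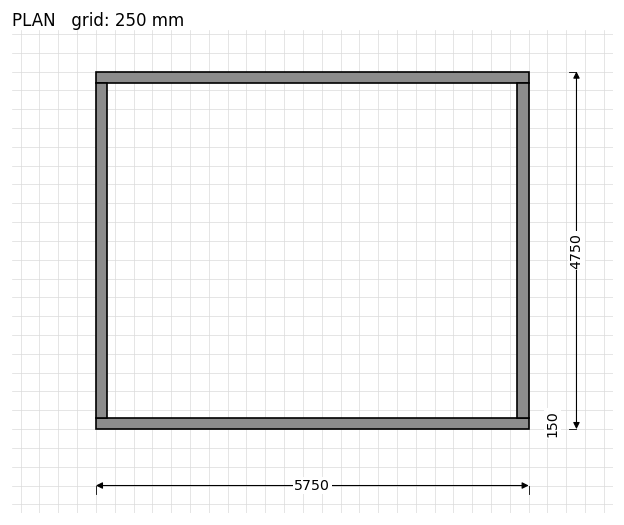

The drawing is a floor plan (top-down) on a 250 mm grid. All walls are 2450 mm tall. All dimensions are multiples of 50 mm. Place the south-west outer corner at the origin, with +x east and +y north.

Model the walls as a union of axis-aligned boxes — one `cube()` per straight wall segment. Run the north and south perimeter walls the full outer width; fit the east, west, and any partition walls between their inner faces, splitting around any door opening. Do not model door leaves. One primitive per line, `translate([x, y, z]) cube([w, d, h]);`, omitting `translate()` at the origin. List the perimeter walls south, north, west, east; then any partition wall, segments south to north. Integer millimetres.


cube([5750, 150, 2450]);
translate([0, 4600, 0]) cube([5750, 150, 2450]);
translate([0, 150, 0]) cube([150, 4450, 2450]);
translate([5600, 150, 0]) cube([150, 4450, 2450]);


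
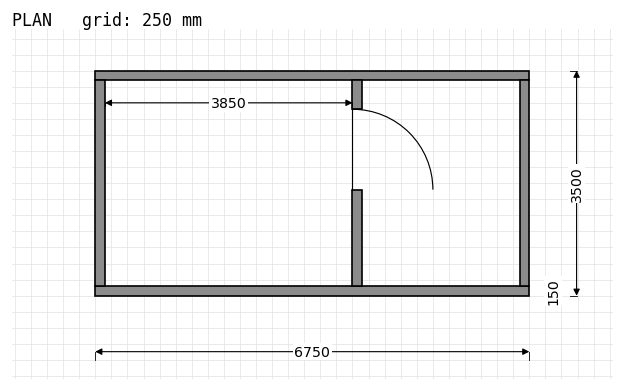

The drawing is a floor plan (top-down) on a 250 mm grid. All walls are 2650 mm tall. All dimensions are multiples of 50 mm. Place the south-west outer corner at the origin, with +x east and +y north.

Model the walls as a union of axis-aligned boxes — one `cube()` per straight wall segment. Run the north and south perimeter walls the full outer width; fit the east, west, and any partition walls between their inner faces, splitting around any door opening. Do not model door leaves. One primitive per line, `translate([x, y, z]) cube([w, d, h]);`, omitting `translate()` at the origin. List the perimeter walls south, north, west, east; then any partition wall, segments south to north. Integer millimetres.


cube([6750, 150, 2650]);
translate([0, 3350, 0]) cube([6750, 150, 2650]);
translate([0, 150, 0]) cube([150, 3200, 2650]);
translate([6600, 150, 0]) cube([150, 3200, 2650]);
translate([4000, 150, 0]) cube([150, 1500, 2650]);
translate([4000, 2900, 0]) cube([150, 450, 2650]);


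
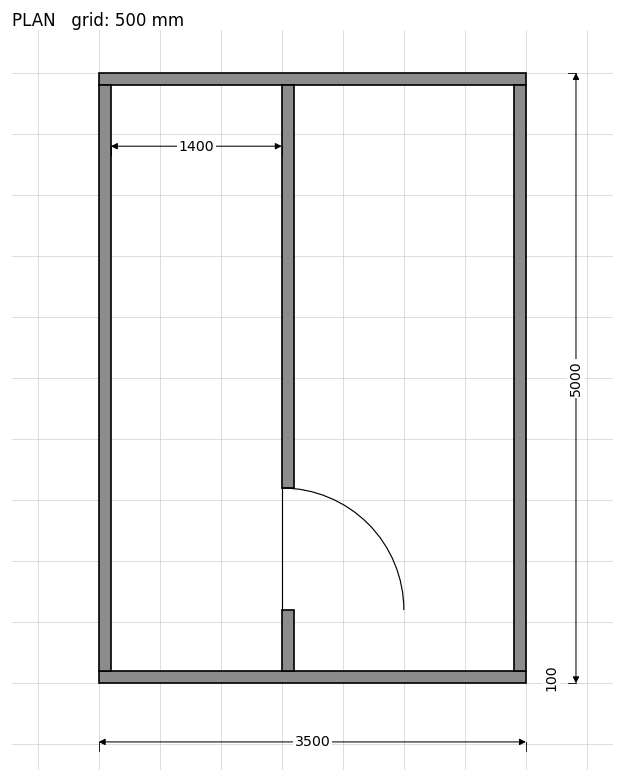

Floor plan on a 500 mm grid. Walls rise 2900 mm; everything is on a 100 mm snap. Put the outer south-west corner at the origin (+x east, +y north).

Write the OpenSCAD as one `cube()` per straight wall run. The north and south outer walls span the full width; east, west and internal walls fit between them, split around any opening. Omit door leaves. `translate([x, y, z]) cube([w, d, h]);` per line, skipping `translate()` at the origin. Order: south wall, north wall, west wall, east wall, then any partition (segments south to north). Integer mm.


cube([3500, 100, 2900]);
translate([0, 4900, 0]) cube([3500, 100, 2900]);
translate([0, 100, 0]) cube([100, 4800, 2900]);
translate([3400, 100, 0]) cube([100, 4800, 2900]);
translate([1500, 100, 0]) cube([100, 500, 2900]);
translate([1500, 1600, 0]) cube([100, 3300, 2900]);
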